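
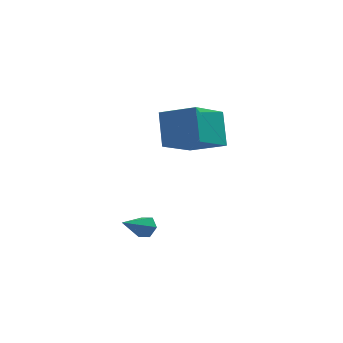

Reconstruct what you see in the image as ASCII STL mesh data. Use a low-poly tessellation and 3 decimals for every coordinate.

solid 
facet normal -0.875 0.366 -0.317
outer loop
vertex -1.311 -0.273 3.743
vertex -0.342 1.34 2.931
vertex -1.135 -1.108 2.295
endloop
endfacet
facet normal -0.473 -0.787 0.396
outer loop
vertex 0.282 -1.7 2.809
vertex -1.311 -0.273 3.743
vertex -1.135 -1.108 2.295
endloop
endfacet
facet normal -0.875 0.366 -0.317
outer loop
vertex -1.135 -1.108 2.295
vertex -0.342 1.34 2.931
vertex -0.166 0.506 1.483
endloop
endfacet
facet normal 0.105 -0.497 -0.862
outer loop
vertex -0.166 0.506 1.483
vertex 0.282 -1.7 2.809
vertex -1.135 -1.108 2.295
endloop
endfacet
facet normal -0.105 0.497 0.862
outer loop
vertex -1.311 -0.273 3.743
vertex 1.075 0.748 3.445
vertex -0.342 1.34 2.931
endloop
endfacet
facet normal -0.473 -0.787 0.396
outer loop
vertex 0.106 -0.866 4.257
vertex -1.311 -0.273 3.743
vertex 0.282 -1.7 2.809
endloop
endfacet
facet normal -0.105 0.496 0.862
outer loop
vertex 0.106 -0.866 4.257
vertex 1.075 0.748 3.445
vertex -1.311 -0.273 3.743
endloop
endfacet
facet normal 0.473 0.787 -0.396
outer loop
vertex -0.342 1.34 2.931
vertex 1.075 0.748 3.445
vertex -0.166 0.506 1.483
endloop
endfacet
facet normal 0.105 -0.497 -0.862
outer loop
vertex 1.251 -0.087 1.997
vertex 0.282 -1.7 2.809
vertex -0.166 0.506 1.483
endloop
endfacet
facet normal 0.473 0.787 -0.396
outer loop
vertex -0.166 0.506 1.483
vertex 1.075 0.748 3.445
vertex 1.251 -0.087 1.997
endloop
endfacet
facet normal 0.875 -0.366 0.317
outer loop
vertex 1.251 -0.087 1.997
vertex 0.106 -0.866 4.257
vertex 0.282 -1.7 2.809
endloop
endfacet
facet normal 0.875 -0.366 0.317
outer loop
vertex 1.075 0.748 3.445
vertex 0.106 -0.866 4.257
vertex 1.251 -0.087 1.997
endloop
endfacet
facet normal 0.586 0.663 -0.466
outer loop
vertex -1.461 -1.811 -1.136
vertex -1.715 -1.913 -1.601
vertex -1.896 -1.523 -1.274
endloop
endfacet
facet normal -0.113 0.285 0.952
outer loop
vertex -1.461 -1.811 -1.136
vertex -1.896 -1.523 -1.274
vertex -2.525 -2.827 -0.959
endloop
endfacet
facet normal 0.587 0.663 -0.466
outer loop
vertex -1.896 -1.523 -1.274
vertex -1.715 -1.913 -1.601
vertex -2.151 -1.624 -1.739
endloop
endfacet
facet normal -0.811 0.474 0.342
outer loop
vertex -1.896 -1.523 -1.274
vertex -2.151 -1.624 -1.739
vertex -2.525 -2.827 -0.959
endloop
endfacet
facet normal 0.587 0.663 -0.465
outer loop
vertex -2.151 -1.624 -1.739
vertex -1.715 -1.913 -1.601
vertex -1.97 -2.014 -2.067
endloop
endfacet
facet normal -0.887 -0.023 -0.461
outer loop
vertex -2.151 -1.624 -1.739
vertex -1.97 -2.014 -2.067
vertex -2.525 -2.827 -0.959
endloop
endfacet
facet normal 0.588 0.662 -0.465
outer loop
vertex -1.97 -2.014 -2.067
vertex -1.715 -1.913 -1.601
vertex -1.535 -2.303 -1.929
endloop
endfacet
facet normal -0.264 -0.710 -0.653
outer loop
vertex -1.97 -2.014 -2.067
vertex -1.535 -2.303 -1.929
vertex -2.525 -2.827 -0.959
endloop
endfacet
facet normal 0.586 0.663 -0.467
outer loop
vertex -1.535 -2.303 -1.929
vertex -1.715 -1.913 -1.601
vertex -1.28 -2.201 -1.464
endloop
endfacet
facet normal 0.435 -0.899 -0.041
outer loop
vertex -1.535 -2.303 -1.929
vertex -1.28 -2.201 -1.464
vertex -2.525 -2.827 -0.959
endloop
endfacet
facet normal 0.586 0.663 -0.466
outer loop
vertex -1.28 -2.201 -1.464
vertex -1.715 -1.913 -1.601
vertex -1.461 -1.811 -1.136
endloop
endfacet
facet normal 0.511 -0.402 0.760
outer loop
vertex -1.28 -2.201 -1.464
vertex -1.461 -1.811 -1.136
vertex -2.525 -2.827 -0.959
endloop
endfacet

endsolid


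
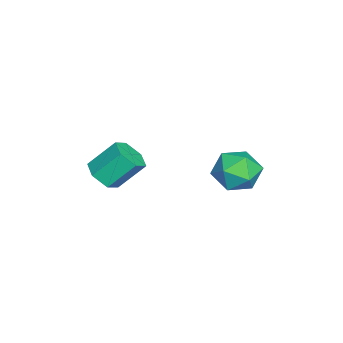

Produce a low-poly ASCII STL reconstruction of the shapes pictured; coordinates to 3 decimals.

solid 
facet normal 0.202 -0.661 -0.723
outer loop
vertex 3.695 -2.728 0.565
vertex 3.098 -2.476 0.168
vertex 3.781 -2.159 0.069
endloop
endfacet
facet normal 0.973 0.050 0.226
outer loop
vertex 3.695 -2.728 0.565
vertex 3.781 -2.159 0.069
vertex 3.399 -1.757 1.628
endloop
endfacet
facet normal 0.973 0.048 0.226
outer loop
vertex 3.399 -1.757 1.628
vertex 3.781 -2.159 0.069
vertex 3.486 -1.188 1.132
endloop
endfacet
facet normal -0.200 0.661 0.723
outer loop
vertex 3.399 -1.757 1.628
vertex 3.486 -1.188 1.132
vertex 2.802 -1.504 1.232
endloop
endfacet
facet normal 0.201 -0.660 -0.724
outer loop
vertex 3.781 -2.159 0.069
vertex 3.098 -2.476 0.168
vertex 3.184 -1.906 -0.328
endloop
endfacet
facet normal 0.586 0.673 -0.452
outer loop
vertex 3.781 -2.159 0.069
vertex 3.184 -1.906 -0.328
vertex 3.486 -1.188 1.132
endloop
endfacet
facet normal 0.586 0.673 -0.452
outer loop
vertex 3.486 -1.188 1.132
vertex 3.184 -1.906 -0.328
vertex 2.889 -0.935 0.735
endloop
endfacet
facet normal -0.200 0.662 0.723
outer loop
vertex 3.486 -1.188 1.132
vertex 2.889 -0.935 0.735
vertex 2.802 -1.504 1.232
endloop
endfacet
facet normal 0.200 -0.660 -0.724
outer loop
vertex 3.184 -1.906 -0.328
vertex 3.098 -2.476 0.168
vertex 2.501 -2.223 -0.228
endloop
endfacet
facet normal -0.389 0.624 -0.678
outer loop
vertex 3.184 -1.906 -0.328
vertex 2.501 -2.223 -0.228
vertex 2.889 -0.935 0.735
endloop
endfacet
facet normal -0.388 0.624 -0.678
outer loop
vertex 2.889 -0.935 0.735
vertex 2.501 -2.223 -0.228
vertex 2.205 -1.252 0.835
endloop
endfacet
facet normal -0.201 0.662 0.722
outer loop
vertex 2.889 -0.935 0.735
vertex 2.205 -1.252 0.835
vertex 2.802 -1.504 1.232
endloop
endfacet
facet normal 0.200 -0.661 -0.723
outer loop
vertex 2.501 -2.223 -0.228
vertex 3.098 -2.476 0.168
vertex 2.414 -2.792 0.268
endloop
endfacet
facet normal -0.973 -0.049 -0.226
outer loop
vertex 2.501 -2.223 -0.228
vertex 2.414 -2.792 0.268
vertex 2.205 -1.252 0.835
endloop
endfacet
facet normal -0.973 -0.049 -0.225
outer loop
vertex 2.205 -1.252 0.835
vertex 2.414 -2.792 0.268
vertex 2.119 -1.821 1.331
endloop
endfacet
facet normal -0.202 0.661 0.723
outer loop
vertex 2.205 -1.252 0.835
vertex 2.119 -1.821 1.331
vertex 2.802 -1.504 1.232
endloop
endfacet
facet normal 0.200 -0.662 -0.723
outer loop
vertex 2.414 -2.792 0.268
vertex 3.098 -2.476 0.168
vertex 3.011 -3.045 0.665
endloop
endfacet
facet normal -0.586 -0.673 0.452
outer loop
vertex 2.414 -2.792 0.268
vertex 3.011 -3.045 0.665
vertex 2.119 -1.821 1.331
endloop
endfacet
facet normal -0.586 -0.673 0.452
outer loop
vertex 2.119 -1.821 1.331
vertex 3.011 -3.045 0.665
vertex 2.716 -2.074 1.728
endloop
endfacet
facet normal -0.201 0.660 0.724
outer loop
vertex 2.119 -1.821 1.331
vertex 2.716 -2.074 1.728
vertex 2.802 -1.504 1.232
endloop
endfacet
facet normal 0.201 -0.662 -0.722
outer loop
vertex 3.011 -3.045 0.665
vertex 3.098 -2.476 0.168
vertex 3.695 -2.728 0.565
endloop
endfacet
facet normal 0.388 -0.624 0.678
outer loop
vertex 3.011 -3.045 0.665
vertex 3.695 -2.728 0.565
vertex 2.716 -2.074 1.728
endloop
endfacet
facet normal 0.389 -0.624 0.678
outer loop
vertex 2.716 -2.074 1.728
vertex 3.695 -2.728 0.565
vertex 3.399 -1.757 1.628
endloop
endfacet
facet normal -0.200 0.660 0.724
outer loop
vertex 2.716 -2.074 1.728
vertex 3.399 -1.757 1.628
vertex 2.802 -1.504 1.232
endloop
endfacet
facet normal 0.349 0.913 -0.211
outer loop
vertex 1.105 2.642 -1.296
vertex 0.727 2.993 -0.404
vertex 1.685 2.617 -0.444
endloop
endfacet
facet normal 0.760 0.408 -0.505
outer loop
vertex 1.105 2.642 -1.296
vertex 1.685 2.617 -0.444
vertex 1.685 1.815 -1.092
endloop
endfacet
facet normal 0.349 0.014 -0.937
outer loop
vertex 1.105 2.642 -1.296
vertex 1.685 1.815 -1.092
vertex 0.727 1.696 -1.451
endloop
endfacet
facet normal -0.314 0.274 -0.909
outer loop
vertex 1.105 2.642 -1.296
vertex 0.727 1.696 -1.451
vertex 0.134 2.425 -1.026
endloop
endfacet
facet normal -0.314 0.831 -0.460
outer loop
vertex 1.105 2.642 -1.296
vertex 0.134 2.425 -1.026
vertex 0.727 2.993 -0.404
endloop
endfacet
facet normal 1.000 -0.013 0.017
outer loop
vertex 1.685 1.815 -1.092
vertex 1.685 2.617 -0.444
vertex 1.666 1.655 -0.074
endloop
endfacet
facet normal 0.336 0.802 0.493
outer loop
vertex 1.685 2.617 -0.444
vertex 0.727 2.993 -0.404
vertex 1.073 2.384 0.351
endloop
endfacet
facet normal -0.737 0.669 0.091
outer loop
vertex 0.727 2.993 -0.404
vertex 0.134 2.425 -1.026
vertex 0.115 2.265 -0.008
endloop
endfacet
facet normal -0.738 -0.230 -0.635
outer loop
vertex 0.134 2.425 -1.026
vertex 0.727 1.696 -1.451
vertex 0.115 1.463 -0.656
endloop
endfacet
facet normal 0.336 -0.652 -0.680
outer loop
vertex 0.727 1.696 -1.451
vertex 1.685 1.815 -1.092
vertex 1.073 1.087 -0.696
endloop
endfacet
facet normal 0.314 -0.274 0.909
outer loop
vertex 0.695 1.438 0.196
vertex 1.666 1.655 -0.074
vertex 1.073 2.384 0.351
endloop
endfacet
facet normal -0.349 -0.014 0.937
outer loop
vertex 0.695 1.438 0.196
vertex 1.073 2.384 0.351
vertex 0.115 2.265 -0.008
endloop
endfacet
facet normal -0.760 -0.408 0.505
outer loop
vertex 0.695 1.438 0.196
vertex 0.115 2.265 -0.008
vertex 0.115 1.463 -0.656
endloop
endfacet
facet normal -0.349 -0.913 0.211
outer loop
vertex 0.695 1.438 0.196
vertex 0.115 1.463 -0.656
vertex 1.073 1.087 -0.696
endloop
endfacet
facet normal 0.314 -0.831 0.460
outer loop
vertex 0.695 1.438 0.196
vertex 1.073 1.087 -0.696
vertex 1.666 1.655 -0.074
endloop
endfacet
facet normal 0.738 0.230 0.635
outer loop
vertex 1.073 2.384 0.351
vertex 1.666 1.655 -0.074
vertex 1.685 2.617 -0.444
endloop
endfacet
facet normal -0.336 0.652 0.680
outer loop
vertex 0.115 2.265 -0.008
vertex 1.073 2.384 0.351
vertex 0.727 2.993 -0.404
endloop
endfacet
facet normal -1.000 0.013 -0.017
outer loop
vertex 0.115 1.463 -0.656
vertex 0.115 2.265 -0.008
vertex 0.134 2.425 -1.026
endloop
endfacet
facet normal -0.336 -0.802 -0.493
outer loop
vertex 1.073 1.087 -0.696
vertex 0.115 1.463 -0.656
vertex 0.727 1.696 -1.451
endloop
endfacet
facet normal 0.737 -0.669 -0.091
outer loop
vertex 1.666 1.655 -0.074
vertex 1.073 1.087 -0.696
vertex 1.685 1.815 -1.092
endloop
endfacet

endsolid


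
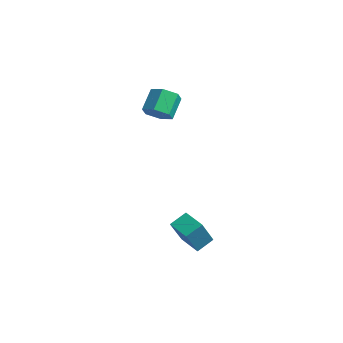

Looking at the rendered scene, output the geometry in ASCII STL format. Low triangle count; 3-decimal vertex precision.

solid 
facet normal 0.387 -0.616 -0.686
outer loop
vertex -3.217 -2.555 3.292
vertex -3.61 -2.092 2.655
vertex -2.799 -1.877 2.919
endloop
endfacet
facet normal 0.790 -0.162 0.591
outer loop
vertex -3.217 -2.555 3.292
vertex -2.799 -1.877 2.919
vertex -3.797 -1.631 4.322
endloop
endfacet
facet normal 0.790 -0.163 0.591
outer loop
vertex -3.797 -1.631 4.322
vertex -2.799 -1.877 2.919
vertex -3.378 -0.953 3.949
endloop
endfacet
facet normal -0.386 0.616 0.686
outer loop
vertex -3.797 -1.631 4.322
vertex -3.378 -0.953 3.949
vertex -4.19 -1.168 3.685
endloop
endfacet
facet normal 0.387 -0.616 -0.686
outer loop
vertex -2.799 -1.877 2.919
vertex -3.61 -2.092 2.655
vertex -3.192 -1.414 2.282
endloop
endfacet
facet normal 0.807 0.586 -0.072
outer loop
vertex -2.799 -1.877 2.919
vertex -3.192 -1.414 2.282
vertex -3.378 -0.953 3.949
endloop
endfacet
facet normal 0.806 0.587 -0.072
outer loop
vertex -3.378 -0.953 3.949
vertex -3.192 -1.414 2.282
vertex -3.772 -0.49 3.312
endloop
endfacet
facet normal -0.386 0.616 0.687
outer loop
vertex -3.378 -0.953 3.949
vertex -3.772 -0.49 3.312
vertex -4.19 -1.168 3.685
endloop
endfacet
facet normal 0.387 -0.616 -0.686
outer loop
vertex -3.192 -1.414 2.282
vertex -3.61 -2.092 2.655
vertex -4.003 -1.629 2.018
endloop
endfacet
facet normal 0.017 0.749 -0.662
outer loop
vertex -3.192 -1.414 2.282
vertex -4.003 -1.629 2.018
vertex -3.772 -0.49 3.312
endloop
endfacet
facet normal 0.017 0.749 -0.662
outer loop
vertex -3.772 -0.49 3.312
vertex -4.003 -1.629 2.018
vertex -4.583 -0.705 3.048
endloop
endfacet
facet normal -0.387 0.616 0.686
outer loop
vertex -3.772 -0.49 3.312
vertex -4.583 -0.705 3.048
vertex -4.19 -1.168 3.685
endloop
endfacet
facet normal 0.386 -0.616 -0.686
outer loop
vertex -4.003 -1.629 2.018
vertex -3.61 -2.092 2.655
vertex -4.422 -2.307 2.391
endloop
endfacet
facet normal -0.790 0.163 -0.591
outer loop
vertex -4.003 -1.629 2.018
vertex -4.422 -2.307 2.391
vertex -4.583 -0.705 3.048
endloop
endfacet
facet normal -0.791 0.163 -0.590
outer loop
vertex -4.583 -0.705 3.048
vertex -4.422 -2.307 2.391
vertex -5.001 -1.383 3.421
endloop
endfacet
facet normal -0.387 0.616 0.686
outer loop
vertex -4.583 -0.705 3.048
vertex -5.001 -1.383 3.421
vertex -4.19 -1.168 3.685
endloop
endfacet
facet normal 0.386 -0.616 -0.687
outer loop
vertex -4.422 -2.307 2.391
vertex -3.61 -2.092 2.655
vertex -4.028 -2.77 3.028
endloop
endfacet
facet normal -0.807 -0.586 0.073
outer loop
vertex -4.422 -2.307 2.391
vertex -4.028 -2.77 3.028
vertex -5.001 -1.383 3.421
endloop
endfacet
facet normal -0.807 -0.586 0.072
outer loop
vertex -5.001 -1.383 3.421
vertex -4.028 -2.77 3.028
vertex -4.608 -1.846 4.058
endloop
endfacet
facet normal -0.387 0.616 0.686
outer loop
vertex -5.001 -1.383 3.421
vertex -4.608 -1.846 4.058
vertex -4.19 -1.168 3.685
endloop
endfacet
facet normal 0.387 -0.616 -0.686
outer loop
vertex -4.028 -2.77 3.028
vertex -3.61 -2.092 2.655
vertex -3.217 -2.555 3.292
endloop
endfacet
facet normal -0.017 -0.749 0.662
outer loop
vertex -4.028 -2.77 3.028
vertex -3.217 -2.555 3.292
vertex -4.608 -1.846 4.058
endloop
endfacet
facet normal -0.017 -0.749 0.662
outer loop
vertex -4.608 -1.846 4.058
vertex -3.217 -2.555 3.292
vertex -3.797 -1.631 4.322
endloop
endfacet
facet normal -0.387 0.616 0.686
outer loop
vertex -4.608 -1.846 4.058
vertex -3.797 -1.631 4.322
vertex -4.19 -1.168 3.685
endloop
endfacet
facet normal -0.963 -0.114 0.243
outer loop
vertex 1.661 -4.708 -2.288
vertex 1.693 -3.776 -1.724
vertex 1.104 -3.651 -4.003
endloop
endfacet
facet normal -0.029 -0.855 -0.518
outer loop
vertex 2.347 -3.504 -4.316
vertex 1.661 -4.708 -2.288
vertex 1.104 -3.651 -4.003
endloop
endfacet
facet normal -0.963 -0.114 0.243
outer loop
vertex 1.104 -3.651 -4.003
vertex 1.693 -3.776 -1.724
vertex 1.136 -2.719 -3.439
endloop
endfacet
facet normal -0.266 0.506 -0.821
outer loop
vertex 1.136 -2.719 -3.439
vertex 2.347 -3.504 -4.316
vertex 1.104 -3.651 -4.003
endloop
endfacet
facet normal 0.266 -0.506 0.821
outer loop
vertex 1.661 -4.708 -2.288
vertex 2.936 -3.629 -2.037
vertex 1.693 -3.776 -1.724
endloop
endfacet
facet normal -0.029 -0.855 -0.518
outer loop
vertex 2.904 -4.561 -2.601
vertex 1.661 -4.708 -2.288
vertex 2.347 -3.504 -4.316
endloop
endfacet
facet normal 0.266 -0.506 0.821
outer loop
vertex 2.904 -4.561 -2.601
vertex 2.936 -3.629 -2.037
vertex 1.661 -4.708 -2.288
endloop
endfacet
facet normal 0.029 0.855 0.518
outer loop
vertex 1.693 -3.776 -1.724
vertex 2.936 -3.629 -2.037
vertex 1.136 -2.719 -3.439
endloop
endfacet
facet normal -0.266 0.506 -0.821
outer loop
vertex 2.379 -2.572 -3.752
vertex 2.347 -3.504 -4.316
vertex 1.136 -2.719 -3.439
endloop
endfacet
facet normal 0.029 0.855 0.518
outer loop
vertex 1.136 -2.719 -3.439
vertex 2.936 -3.629 -2.037
vertex 2.379 -2.572 -3.752
endloop
endfacet
facet normal 0.963 0.114 -0.243
outer loop
vertex 2.379 -2.572 -3.752
vertex 2.904 -4.561 -2.601
vertex 2.347 -3.504 -4.316
endloop
endfacet
facet normal 0.963 0.114 -0.243
outer loop
vertex 2.936 -3.629 -2.037
vertex 2.904 -4.561 -2.601
vertex 2.379 -2.572 -3.752
endloop
endfacet

endsolid


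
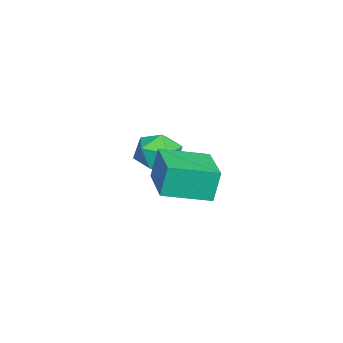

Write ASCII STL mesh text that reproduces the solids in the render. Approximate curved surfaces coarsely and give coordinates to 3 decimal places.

solid 
facet normal -0.918 -0.393 -0.049
outer loop
vertex -0.693 -1.804 -0.707
vertex -1.259 -0.441 -1.026
vertex -0.558 -1.99 -1.742
endloop
endfacet
facet normal 0.374 -0.903 0.211
outer loop
vertex 1.059 -1.299 -1.654
vertex -0.693 -1.804 -0.707
vertex -0.558 -1.99 -1.742
endloop
endfacet
facet normal -0.918 -0.392 -0.050
outer loop
vertex -0.558 -1.99 -1.742
vertex -1.259 -0.441 -1.026
vertex -1.123 -0.627 -2.061
endloop
endfacet
facet normal 0.128 -0.175 -0.976
outer loop
vertex -1.123 -0.627 -2.061
vertex 1.059 -1.299 -1.654
vertex -0.558 -1.99 -1.742
endloop
endfacet
facet normal -0.128 0.175 0.976
outer loop
vertex -0.693 -1.804 -0.707
vertex 0.358 0.25 -0.938
vertex -1.259 -0.441 -1.026
endloop
endfacet
facet normal 0.375 -0.903 0.211
outer loop
vertex 0.923 -1.113 -0.619
vertex -0.693 -1.804 -0.707
vertex 1.059 -1.299 -1.654
endloop
endfacet
facet normal -0.128 0.175 0.976
outer loop
vertex 0.923 -1.113 -0.619
vertex 0.358 0.25 -0.938
vertex -0.693 -1.804 -0.707
endloop
endfacet
facet normal -0.374 0.903 -0.211
outer loop
vertex -1.259 -0.441 -1.026
vertex 0.358 0.25 -0.938
vertex -1.123 -0.627 -2.061
endloop
endfacet
facet normal 0.128 -0.175 -0.976
outer loop
vertex 0.493 0.064 -1.973
vertex 1.059 -1.299 -1.654
vertex -1.123 -0.627 -2.061
endloop
endfacet
facet normal -0.375 0.903 -0.211
outer loop
vertex -1.123 -0.627 -2.061
vertex 0.358 0.25 -0.938
vertex 0.493 0.064 -1.973
endloop
endfacet
facet normal 0.918 0.393 0.050
outer loop
vertex 0.493 0.064 -1.973
vertex 0.923 -1.113 -0.619
vertex 1.059 -1.299 -1.654
endloop
endfacet
facet normal 0.919 0.392 0.049
outer loop
vertex 0.358 0.25 -0.938
vertex 0.923 -1.113 -0.619
vertex 0.493 0.064 -1.973
endloop
endfacet
facet normal 0.225 0.699 0.679
outer loop
vertex -3.252 -1.723 -1.763
vertex -3.028 -2.301 -1.242
vertex -2.485 -1.982 -1.751
endloop
endfacet
facet normal 0.320 0.947 0.015
outer loop
vertex -3.252 -1.723 -1.763
vertex -2.485 -1.982 -1.751
vertex -2.855 -1.846 -2.458
endloop
endfacet
facet normal -0.302 0.894 -0.331
outer loop
vertex -3.252 -1.723 -1.763
vertex -2.855 -1.846 -2.458
vertex -3.627 -2.08 -2.386
endloop
endfacet
facet normal -0.781 0.614 0.118
outer loop
vertex -3.252 -1.723 -1.763
vertex -3.627 -2.08 -2.386
vertex -3.734 -2.361 -1.634
endloop
endfacet
facet normal -0.454 0.493 0.742
outer loop
vertex -3.252 -1.723 -1.763
vertex -3.734 -2.361 -1.634
vertex -3.028 -2.301 -1.242
endloop
endfacet
facet normal 0.792 0.524 -0.313
outer loop
vertex -2.855 -1.846 -2.458
vertex -2.485 -1.982 -1.751
vertex -2.386 -2.499 -2.366
endloop
endfacet
facet normal 0.639 0.124 0.759
outer loop
vertex -2.485 -1.982 -1.751
vertex -3.028 -2.301 -1.242
vertex -2.493 -2.78 -1.614
endloop
endfacet
facet normal -0.461 -0.210 0.862
outer loop
vertex -3.028 -2.301 -1.242
vertex -3.734 -2.361 -1.634
vertex -3.265 -3.014 -1.542
endloop
endfacet
facet normal -0.989 -0.015 -0.146
outer loop
vertex -3.734 -2.361 -1.634
vertex -3.627 -2.08 -2.386
vertex -3.635 -2.878 -2.249
endloop
endfacet
facet normal -0.214 0.438 -0.873
outer loop
vertex -3.627 -2.08 -2.386
vertex -2.855 -1.846 -2.458
vertex -3.092 -2.559 -2.758
endloop
endfacet
facet normal 0.781 -0.614 -0.118
outer loop
vertex -2.868 -3.137 -2.237
vertex -2.386 -2.499 -2.366
vertex -2.493 -2.78 -1.614
endloop
endfacet
facet normal 0.302 -0.894 0.331
outer loop
vertex -2.868 -3.137 -2.237
vertex -2.493 -2.78 -1.614
vertex -3.265 -3.014 -1.542
endloop
endfacet
facet normal -0.320 -0.947 -0.015
outer loop
vertex -2.868 -3.137 -2.237
vertex -3.265 -3.014 -1.542
vertex -3.635 -2.878 -2.249
endloop
endfacet
facet normal -0.225 -0.699 -0.679
outer loop
vertex -2.868 -3.137 -2.237
vertex -3.635 -2.878 -2.249
vertex -3.092 -2.559 -2.758
endloop
endfacet
facet normal 0.454 -0.493 -0.742
outer loop
vertex -2.868 -3.137 -2.237
vertex -3.092 -2.559 -2.758
vertex -2.386 -2.499 -2.366
endloop
endfacet
facet normal 0.989 0.015 0.146
outer loop
vertex -2.493 -2.78 -1.614
vertex -2.386 -2.499 -2.366
vertex -2.485 -1.982 -1.751
endloop
endfacet
facet normal 0.214 -0.438 0.873
outer loop
vertex -3.265 -3.014 -1.542
vertex -2.493 -2.78 -1.614
vertex -3.028 -2.301 -1.242
endloop
endfacet
facet normal -0.792 -0.524 0.313
outer loop
vertex -3.635 -2.878 -2.249
vertex -3.265 -3.014 -1.542
vertex -3.734 -2.361 -1.634
endloop
endfacet
facet normal -0.639 -0.124 -0.759
outer loop
vertex -3.092 -2.559 -2.758
vertex -3.635 -2.878 -2.249
vertex -3.627 -2.08 -2.386
endloop
endfacet
facet normal 0.461 0.210 -0.862
outer loop
vertex -2.386 -2.499 -2.366
vertex -3.092 -2.559 -2.758
vertex -2.855 -1.846 -2.458
endloop
endfacet

endsolid


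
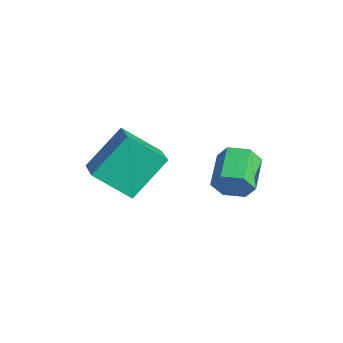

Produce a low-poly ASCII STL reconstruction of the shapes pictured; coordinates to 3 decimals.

solid 
facet normal -0.391 -0.669 0.633
outer loop
vertex -0.171 -0.717 0.338
vertex -1.378 -0.45 -0.125
vertex 0.056 -2.241 -1.133
endloop
endfacet
facet normal 0.914 -0.202 0.351
outer loop
vertex 0.798 -0.97 -2.335
vertex -0.171 -0.717 0.338
vertex 0.056 -2.241 -1.133
endloop
endfacet
facet normal -0.391 -0.669 0.633
outer loop
vertex 0.056 -2.241 -1.133
vertex -1.378 -0.45 -0.125
vertex -1.151 -1.974 -1.596
endloop
endfacet
facet normal 0.107 -0.715 -0.691
outer loop
vertex -1.151 -1.974 -1.596
vertex 0.798 -0.97 -2.335
vertex 0.056 -2.241 -1.133
endloop
endfacet
facet normal -0.107 0.715 0.691
outer loop
vertex -0.171 -0.717 0.338
vertex -0.636 0.821 -1.327
vertex -1.378 -0.45 -0.125
endloop
endfacet
facet normal 0.914 -0.202 0.351
outer loop
vertex 0.571 0.554 -0.864
vertex -0.171 -0.717 0.338
vertex 0.798 -0.97 -2.335
endloop
endfacet
facet normal -0.107 0.715 0.691
outer loop
vertex 0.571 0.554 -0.864
vertex -0.636 0.821 -1.327
vertex -0.171 -0.717 0.338
endloop
endfacet
facet normal -0.914 0.202 -0.351
outer loop
vertex -1.378 -0.45 -0.125
vertex -0.636 0.821 -1.327
vertex -1.151 -1.974 -1.596
endloop
endfacet
facet normal 0.107 -0.715 -0.691
outer loop
vertex -0.409 -0.703 -2.798
vertex 0.798 -0.97 -2.335
vertex -1.151 -1.974 -1.596
endloop
endfacet
facet normal -0.914 0.202 -0.351
outer loop
vertex -1.151 -1.974 -1.596
vertex -0.636 0.821 -1.327
vertex -0.409 -0.703 -2.798
endloop
endfacet
facet normal 0.391 0.669 -0.633
outer loop
vertex -0.409 -0.703 -2.798
vertex 0.571 0.554 -0.864
vertex 0.798 -0.97 -2.335
endloop
endfacet
facet normal 0.391 0.669 -0.633
outer loop
vertex -0.636 0.821 -1.327
vertex 0.571 0.554 -0.864
vertex -0.409 -0.703 -2.798
endloop
endfacet
facet normal 0.778 -0.557 -0.290
outer loop
vertex 2.734 2.505 -0.968
vertex 2.329 2.302 -1.664
vertex 2.816 2.974 -1.649
endloop
endfacet
facet normal 0.620 0.609 0.494
outer loop
vertex 2.734 2.505 -0.968
vertex 2.816 2.974 -1.649
vertex 1.536 3.362 -0.521
endloop
endfacet
facet normal 0.620 0.609 0.494
outer loop
vertex 1.536 3.362 -0.521
vertex 2.816 2.974 -1.649
vertex 1.617 3.831 -1.201
endloop
endfacet
facet normal -0.779 0.556 0.291
outer loop
vertex 1.536 3.362 -0.521
vertex 1.617 3.831 -1.201
vertex 1.131 3.158 -1.216
endloop
endfacet
facet normal 0.778 -0.557 -0.290
outer loop
vertex 2.816 2.974 -1.649
vertex 2.329 2.302 -1.664
vertex 2.411 2.77 -2.344
endloop
endfacet
facet normal 0.394 0.794 -0.463
outer loop
vertex 2.816 2.974 -1.649
vertex 2.411 2.77 -2.344
vertex 1.617 3.831 -1.201
endloop
endfacet
facet normal 0.394 0.794 -0.463
outer loop
vertex 1.617 3.831 -1.201
vertex 2.411 2.77 -2.344
vertex 1.212 3.627 -1.896
endloop
endfacet
facet normal -0.779 0.556 0.291
outer loop
vertex 1.617 3.831 -1.201
vertex 1.212 3.627 -1.896
vertex 1.131 3.158 -1.216
endloop
endfacet
facet normal 0.778 -0.557 -0.290
outer loop
vertex 2.411 2.77 -2.344
vertex 2.329 2.302 -1.664
vertex 1.924 2.098 -2.359
endloop
endfacet
facet normal -0.225 0.185 -0.957
outer loop
vertex 2.411 2.77 -2.344
vertex 1.924 2.098 -2.359
vertex 1.212 3.627 -1.896
endloop
endfacet
facet normal -0.225 0.185 -0.957
outer loop
vertex 1.212 3.627 -1.896
vertex 1.924 2.098 -2.359
vertex 0.726 2.955 -1.912
endloop
endfacet
facet normal -0.779 0.556 0.291
outer loop
vertex 1.212 3.627 -1.896
vertex 0.726 2.955 -1.912
vertex 1.131 3.158 -1.216
endloop
endfacet
facet normal 0.779 -0.556 -0.291
outer loop
vertex 1.924 2.098 -2.359
vertex 2.329 2.302 -1.664
vertex 1.843 1.629 -1.679
endloop
endfacet
facet normal -0.620 -0.609 -0.494
outer loop
vertex 1.924 2.098 -2.359
vertex 1.843 1.629 -1.679
vertex 0.726 2.955 -1.912
endloop
endfacet
facet normal -0.620 -0.609 -0.494
outer loop
vertex 0.726 2.955 -1.912
vertex 1.843 1.629 -1.679
vertex 0.644 2.486 -1.231
endloop
endfacet
facet normal -0.778 0.557 0.290
outer loop
vertex 0.726 2.955 -1.912
vertex 0.644 2.486 -1.231
vertex 1.131 3.158 -1.216
endloop
endfacet
facet normal 0.779 -0.556 -0.291
outer loop
vertex 1.843 1.629 -1.679
vertex 2.329 2.302 -1.664
vertex 2.248 1.833 -0.984
endloop
endfacet
facet normal -0.394 -0.794 0.463
outer loop
vertex 1.843 1.629 -1.679
vertex 2.248 1.833 -0.984
vertex 0.644 2.486 -1.231
endloop
endfacet
facet normal -0.394 -0.794 0.463
outer loop
vertex 0.644 2.486 -1.231
vertex 2.248 1.833 -0.984
vertex 1.049 2.69 -0.536
endloop
endfacet
facet normal -0.778 0.557 0.290
outer loop
vertex 0.644 2.486 -1.231
vertex 1.049 2.69 -0.536
vertex 1.131 3.158 -1.216
endloop
endfacet
facet normal 0.779 -0.556 -0.291
outer loop
vertex 2.248 1.833 -0.984
vertex 2.329 2.302 -1.664
vertex 2.734 2.505 -0.968
endloop
endfacet
facet normal 0.225 -0.185 0.957
outer loop
vertex 2.248 1.833 -0.984
vertex 2.734 2.505 -0.968
vertex 1.049 2.69 -0.536
endloop
endfacet
facet normal 0.225 -0.184 0.957
outer loop
vertex 1.049 2.69 -0.536
vertex 2.734 2.505 -0.968
vertex 1.536 3.362 -0.521
endloop
endfacet
facet normal -0.778 0.557 0.290
outer loop
vertex 1.049 2.69 -0.536
vertex 1.536 3.362 -0.521
vertex 1.131 3.158 -1.216
endloop
endfacet

endsolid


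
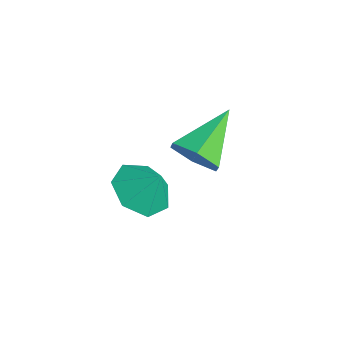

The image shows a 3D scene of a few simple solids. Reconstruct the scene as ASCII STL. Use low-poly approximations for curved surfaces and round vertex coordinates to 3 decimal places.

solid 
facet normal -0.436 -0.365 -0.823
outer loop
vertex -2.731 -2.989 -2.053
vertex -3.628 -2.739 -1.688
vertex -3.011 -2.194 -2.257
endloop
endfacet
facet normal 0.925 0.358 0.125
outer loop
vertex -2.731 -2.989 -2.053
vertex -3.011 -2.194 -2.257
vertex -3.152 -2.341 -0.792
endloop
endfacet
facet normal -0.436 -0.365 -0.823
outer loop
vertex -3.011 -2.194 -2.257
vertex -3.628 -2.739 -1.688
vertex -3.756 -1.809 -2.033
endloop
endfacet
facet normal 0.486 0.864 0.133
outer loop
vertex -3.011 -2.194 -2.257
vertex -3.756 -1.809 -2.033
vertex -3.152 -2.341 -0.792
endloop
endfacet
facet normal -0.436 -0.365 -0.822
outer loop
vertex -3.756 -1.809 -2.033
vertex -3.628 -2.739 -1.688
vertex -4.404 -2.125 -1.549
endloop
endfacet
facet normal -0.110 0.893 0.436
outer loop
vertex -3.756 -1.809 -2.033
vertex -4.404 -2.125 -1.549
vertex -3.152 -2.341 -0.792
endloop
endfacet
facet normal -0.436 -0.365 -0.823
outer loop
vertex -4.404 -2.125 -1.549
vertex -3.628 -2.739 -1.688
vertex -4.467 -2.903 -1.171
endloop
endfacet
facet normal -0.414 0.425 0.805
outer loop
vertex -4.404 -2.125 -1.549
vertex -4.467 -2.903 -1.171
vertex -3.152 -2.341 -0.792
endloop
endfacet
facet normal -0.436 -0.365 -0.823
outer loop
vertex -4.467 -2.903 -1.171
vertex -3.628 -2.739 -1.688
vertex -3.898 -3.558 -1.182
endloop
endfacet
facet normal -0.197 -0.187 0.962
outer loop
vertex -4.467 -2.903 -1.171
vertex -3.898 -3.558 -1.182
vertex -3.152 -2.341 -0.792
endloop
endfacet
facet normal -0.435 -0.365 -0.823
outer loop
vertex -3.898 -3.558 -1.182
vertex -3.628 -2.739 -1.688
vertex -3.125 -3.596 -1.574
endloop
endfacet
facet normal 0.377 -0.484 0.790
outer loop
vertex -3.898 -3.558 -1.182
vertex -3.125 -3.596 -1.574
vertex -3.152 -2.341 -0.792
endloop
endfacet
facet normal -0.436 -0.366 -0.822
outer loop
vertex -3.125 -3.596 -1.574
vertex -3.628 -2.739 -1.688
vertex -2.731 -2.989 -2.053
endloop
endfacet
facet normal 0.877 -0.241 0.416
outer loop
vertex -3.125 -3.596 -1.574
vertex -2.731 -2.989 -2.053
vertex -3.152 -2.341 -0.792
endloop
endfacet
facet normal 0.380 -0.793 -0.476
outer loop
vertex -0.965 -2.402 2.208
vertex -1.43 -2.22 1.533
vertex -0.659 -1.897 1.61
endloop
endfacet
facet normal 0.651 0.382 0.656
outer loop
vertex -0.965 -2.402 2.208
vertex -0.659 -1.897 1.61
vertex -2.13 -0.76 2.407
endloop
endfacet
facet normal 0.380 -0.794 -0.475
outer loop
vertex -0.659 -1.897 1.61
vertex -1.43 -2.22 1.533
vertex -1.124 -1.716 0.935
endloop
endfacet
facet normal 0.549 0.821 -0.158
outer loop
vertex -0.659 -1.897 1.61
vertex -1.124 -1.716 0.935
vertex -2.13 -0.76 2.407
endloop
endfacet
facet normal 0.380 -0.794 -0.475
outer loop
vertex -1.124 -1.716 0.935
vertex -1.43 -2.22 1.533
vertex -1.896 -2.039 0.857
endloop
endfacet
facet normal -0.241 0.730 -0.639
outer loop
vertex -1.124 -1.716 0.935
vertex -1.896 -2.039 0.857
vertex -2.13 -0.76 2.407
endloop
endfacet
facet normal 0.380 -0.794 -0.475
outer loop
vertex -1.896 -2.039 0.857
vertex -1.43 -2.22 1.533
vertex -2.202 -2.543 1.455
endloop
endfacet
facet normal -0.930 0.201 -0.306
outer loop
vertex -1.896 -2.039 0.857
vertex -2.202 -2.543 1.455
vertex -2.13 -0.76 2.407
endloop
endfacet
facet normal 0.380 -0.794 -0.475
outer loop
vertex -2.202 -2.543 1.455
vertex -1.43 -2.22 1.533
vertex -1.737 -2.725 2.131
endloop
endfacet
facet normal -0.829 -0.237 0.506
outer loop
vertex -2.202 -2.543 1.455
vertex -1.737 -2.725 2.131
vertex -2.13 -0.76 2.407
endloop
endfacet
facet normal 0.379 -0.794 -0.475
outer loop
vertex -1.737 -2.725 2.131
vertex -1.43 -2.22 1.533
vertex -0.965 -2.402 2.208
endloop
endfacet
facet normal -0.037 -0.146 0.989
outer loop
vertex -1.737 -2.725 2.131
vertex -0.965 -2.402 2.208
vertex -2.13 -0.76 2.407
endloop
endfacet

endsolid


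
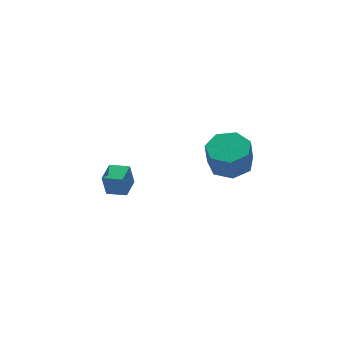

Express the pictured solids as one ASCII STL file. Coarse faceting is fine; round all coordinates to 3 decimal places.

solid 
facet normal 0.194 0.144 -0.970
outer loop
vertex 2.541 -3.097 2.354
vertex 1.499 -2.827 2.186
vertex 2.334 -2.179 2.449
endloop
endfacet
facet normal 0.956 0.193 0.219
outer loop
vertex 2.541 -3.097 2.354
vertex 2.334 -2.179 2.449
vertex 2.264 -3.302 3.742
endloop
endfacet
facet normal 0.956 0.193 0.219
outer loop
vertex 2.264 -3.302 3.742
vertex 2.334 -2.179 2.449
vertex 2.057 -2.384 3.837
endloop
endfacet
facet normal -0.193 -0.144 0.970
outer loop
vertex 2.264 -3.302 3.742
vertex 2.057 -2.384 3.837
vertex 1.221 -3.033 3.574
endloop
endfacet
facet normal 0.194 0.144 -0.970
outer loop
vertex 2.334 -2.179 2.449
vertex 1.499 -2.827 2.186
vertex 1.498 -1.749 2.346
endloop
endfacet
facet normal 0.426 0.879 0.215
outer loop
vertex 2.334 -2.179 2.449
vertex 1.498 -1.749 2.346
vertex 2.057 -2.384 3.837
endloop
endfacet
facet normal 0.425 0.879 0.215
outer loop
vertex 2.057 -2.384 3.837
vertex 1.498 -1.749 2.346
vertex 1.221 -1.955 3.734
endloop
endfacet
facet normal -0.193 -0.144 0.970
outer loop
vertex 2.057 -2.384 3.837
vertex 1.221 -1.955 3.734
vertex 1.221 -3.033 3.574
endloop
endfacet
facet normal 0.194 0.144 -0.970
outer loop
vertex 1.498 -1.749 2.346
vertex 1.499 -2.827 2.186
vertex 0.662 -2.131 2.122
endloop
endfacet
facet normal -0.426 0.903 0.049
outer loop
vertex 1.498 -1.749 2.346
vertex 0.662 -2.131 2.122
vertex 1.221 -1.955 3.734
endloop
endfacet
facet normal -0.426 0.903 0.049
outer loop
vertex 1.221 -1.955 3.734
vertex 0.662 -2.131 2.122
vertex 0.385 -2.337 3.51
endloop
endfacet
facet normal -0.194 -0.144 0.970
outer loop
vertex 1.221 -1.955 3.734
vertex 0.385 -2.337 3.51
vertex 1.221 -3.033 3.574
endloop
endfacet
facet normal 0.194 0.143 -0.971
outer loop
vertex 0.662 -2.131 2.122
vertex 1.499 -2.827 2.186
vertex 0.456 -3.037 1.947
endloop
endfacet
facet normal -0.957 0.247 -0.154
outer loop
vertex 0.662 -2.131 2.122
vertex 0.456 -3.037 1.947
vertex 0.385 -2.337 3.51
endloop
endfacet
facet normal -0.957 0.247 -0.154
outer loop
vertex 0.385 -2.337 3.51
vertex 0.456 -3.037 1.947
vertex 0.179 -3.243 3.334
endloop
endfacet
facet normal -0.194 -0.144 0.970
outer loop
vertex 0.385 -2.337 3.51
vertex 0.179 -3.243 3.334
vertex 1.221 -3.033 3.574
endloop
endfacet
facet normal 0.193 0.144 -0.970
outer loop
vertex 0.456 -3.037 1.947
vertex 1.499 -2.827 2.186
vertex 1.035 -3.785 1.951
endloop
endfacet
facet normal -0.767 -0.595 -0.241
outer loop
vertex 0.456 -3.037 1.947
vertex 1.035 -3.785 1.951
vertex 0.179 -3.243 3.334
endloop
endfacet
facet normal -0.767 -0.595 -0.241
outer loop
vertex 0.179 -3.243 3.334
vertex 1.035 -3.785 1.951
vertex 0.758 -3.991 3.339
endloop
endfacet
facet normal -0.194 -0.144 0.970
outer loop
vertex 0.179 -3.243 3.334
vertex 0.758 -3.991 3.339
vertex 1.221 -3.033 3.574
endloop
endfacet
facet normal 0.194 0.144 -0.970
outer loop
vertex 1.035 -3.785 1.951
vertex 1.499 -2.827 2.186
vertex 1.963 -3.812 2.133
endloop
endfacet
facet normal 0.000 -0.989 -0.147
outer loop
vertex 1.035 -3.785 1.951
vertex 1.963 -3.812 2.133
vertex 0.758 -3.991 3.339
endloop
endfacet
facet normal 0.000 -0.989 -0.147
outer loop
vertex 0.758 -3.991 3.339
vertex 1.963 -3.812 2.133
vertex 1.686 -4.018 3.521
endloop
endfacet
facet normal -0.194 -0.144 0.970
outer loop
vertex 0.758 -3.991 3.339
vertex 1.686 -4.018 3.521
vertex 1.221 -3.033 3.574
endloop
endfacet
facet normal 0.194 0.143 -0.971
outer loop
vertex 1.963 -3.812 2.133
vertex 1.499 -2.827 2.186
vertex 2.541 -3.097 2.354
endloop
endfacet
facet normal 0.767 -0.638 0.058
outer loop
vertex 1.963 -3.812 2.133
vertex 2.541 -3.097 2.354
vertex 1.686 -4.018 3.521
endloop
endfacet
facet normal 0.768 -0.638 0.059
outer loop
vertex 1.686 -4.018 3.521
vertex 2.541 -3.097 2.354
vertex 2.264 -3.302 3.742
endloop
endfacet
facet normal -0.193 -0.143 0.971
outer loop
vertex 1.686 -4.018 3.521
vertex 2.264 -3.302 3.742
vertex 1.221 -3.033 3.574
endloop
endfacet
facet normal -0.664 0.732 -0.150
outer loop
vertex -2.142 3.158 -1.772
vertex -1.295 3.945 -1.679
vertex -1.942 3.087 -3.003
endloop
endfacet
facet normal -0.731 -0.678 -0.080
outer loop
vertex -1.225 2.295 -2.841
vertex -2.142 3.158 -1.772
vertex -1.942 3.087 -3.003
endloop
endfacet
facet normal -0.663 0.733 -0.151
outer loop
vertex -1.942 3.087 -3.003
vertex -1.295 3.945 -1.679
vertex -1.094 3.873 -2.911
endloop
endfacet
facet normal 0.160 -0.057 -0.986
outer loop
vertex -1.094 3.873 -2.911
vertex -1.225 2.295 -2.841
vertex -1.942 3.087 -3.003
endloop
endfacet
facet normal -0.160 0.056 0.985
outer loop
vertex -2.142 3.158 -1.772
vertex -0.578 3.153 -1.517
vertex -1.295 3.945 -1.679
endloop
endfacet
facet normal -0.731 -0.678 -0.080
outer loop
vertex -1.426 2.367 -1.609
vertex -2.142 3.158 -1.772
vertex -1.225 2.295 -2.841
endloop
endfacet
facet normal -0.160 0.058 0.985
outer loop
vertex -1.426 2.367 -1.609
vertex -0.578 3.153 -1.517
vertex -2.142 3.158 -1.772
endloop
endfacet
facet normal 0.731 0.678 0.080
outer loop
vertex -1.295 3.945 -1.679
vertex -0.578 3.153 -1.517
vertex -1.094 3.873 -2.911
endloop
endfacet
facet normal 0.161 -0.057 -0.985
outer loop
vertex -0.378 3.082 -2.748
vertex -1.225 2.295 -2.841
vertex -1.094 3.873 -2.911
endloop
endfacet
facet normal 0.731 0.678 0.080
outer loop
vertex -1.094 3.873 -2.911
vertex -0.578 3.153 -1.517
vertex -0.378 3.082 -2.748
endloop
endfacet
facet normal 0.664 -0.732 0.151
outer loop
vertex -0.378 3.082 -2.748
vertex -1.426 2.367 -1.609
vertex -1.225 2.295 -2.841
endloop
endfacet
facet normal 0.663 -0.733 0.150
outer loop
vertex -0.578 3.153 -1.517
vertex -1.426 2.367 -1.609
vertex -0.378 3.082 -2.748
endloop
endfacet

endsolid


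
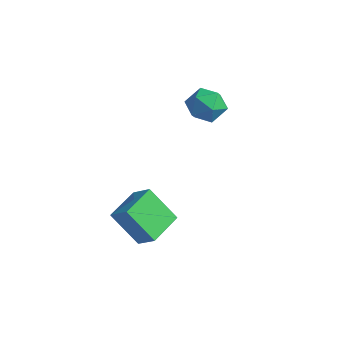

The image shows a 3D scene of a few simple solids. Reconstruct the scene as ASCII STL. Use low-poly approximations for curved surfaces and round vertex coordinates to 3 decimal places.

solid 
facet normal -0.798 -0.098 -0.595
outer loop
vertex -3.409 -3.73 -3.468
vertex -3.901 -1.92 -3.106
vertex -2.248 -3.081 -5.132
endloop
endfacet
facet normal 0.258 -0.947 -0.190
outer loop
vertex -1.259 -2.96 -4.394
vertex -3.409 -3.73 -3.468
vertex -2.248 -3.081 -5.132
endloop
endfacet
facet normal -0.798 -0.098 -0.595
outer loop
vertex -2.248 -3.081 -5.132
vertex -3.901 -1.92 -3.106
vertex -2.74 -1.272 -4.77
endloop
endfacet
facet normal 0.545 0.305 -0.781
outer loop
vertex -2.74 -1.272 -4.77
vertex -1.259 -2.96 -4.394
vertex -2.248 -3.081 -5.132
endloop
endfacet
facet normal -0.545 -0.304 0.781
outer loop
vertex -3.409 -3.73 -3.468
vertex -2.912 -1.799 -2.368
vertex -3.901 -1.92 -3.106
endloop
endfacet
facet normal 0.258 -0.947 -0.189
outer loop
vertex -2.42 -3.608 -2.73
vertex -3.409 -3.73 -3.468
vertex -1.259 -2.96 -4.394
endloop
endfacet
facet normal -0.545 -0.305 0.781
outer loop
vertex -2.42 -3.608 -2.73
vertex -2.912 -1.799 -2.368
vertex -3.409 -3.73 -3.468
endloop
endfacet
facet normal -0.257 0.948 0.189
outer loop
vertex -3.901 -1.92 -3.106
vertex -2.912 -1.799 -2.368
vertex -2.74 -1.272 -4.77
endloop
endfacet
facet normal 0.545 0.304 -0.781
outer loop
vertex -1.751 -1.15 -4.032
vertex -1.259 -2.96 -4.394
vertex -2.74 -1.272 -4.77
endloop
endfacet
facet normal -0.258 0.947 0.189
outer loop
vertex -2.74 -1.272 -4.77
vertex -2.912 -1.799 -2.368
vertex -1.751 -1.15 -4.032
endloop
endfacet
facet normal 0.798 0.098 0.595
outer loop
vertex -1.751 -1.15 -4.032
vertex -2.42 -3.608 -2.73
vertex -1.259 -2.96 -4.394
endloop
endfacet
facet normal 0.798 0.098 0.595
outer loop
vertex -2.912 -1.799 -2.368
vertex -2.42 -3.608 -2.73
vertex -1.751 -1.15 -4.032
endloop
endfacet
facet normal -0.682 0.686 0.256
outer loop
vertex -3.167 2.796 1.817
vertex -3.929 2.221 1.328
vertex -3.711 2.051 2.365
endloop
endfacet
facet normal -0.157 0.657 0.737
outer loop
vertex -3.167 2.796 1.817
vertex -3.711 2.051 2.365
vertex -2.652 2.15 2.502
endloop
endfacet
facet normal 0.459 0.792 0.402
outer loop
vertex -3.167 2.796 1.817
vertex -2.652 2.15 2.502
vertex -2.215 2.38 1.55
endloop
endfacet
facet normal 0.315 0.905 -0.288
outer loop
vertex -3.167 2.796 1.817
vertex -2.215 2.38 1.55
vertex -3.004 2.424 0.825
endloop
endfacet
facet normal -0.390 0.839 -0.379
outer loop
vertex -3.167 2.796 1.817
vertex -3.004 2.424 0.825
vertex -3.929 2.221 1.328
endloop
endfacet
facet normal -0.127 -0.010 0.992
outer loop
vertex -2.652 2.15 2.502
vertex -3.711 2.051 2.365
vertex -3.096 1.176 2.435
endloop
endfacet
facet normal -0.977 0.038 0.212
outer loop
vertex -3.711 2.051 2.365
vertex -3.929 2.221 1.328
vertex -3.885 1.22 1.71
endloop
endfacet
facet normal -0.505 0.286 -0.814
outer loop
vertex -3.929 2.221 1.328
vertex -3.004 2.424 0.825
vertex -3.448 1.45 0.758
endloop
endfacet
facet normal 0.634 0.392 -0.666
outer loop
vertex -3.004 2.424 0.825
vertex -2.215 2.38 1.55
vertex -2.389 1.549 0.895
endloop
endfacet
facet normal 0.868 0.210 0.449
outer loop
vertex -2.215 2.38 1.55
vertex -2.652 2.15 2.502
vertex -2.171 1.379 1.932
endloop
endfacet
facet normal -0.315 -0.905 0.288
outer loop
vertex -2.933 0.804 1.443
vertex -3.096 1.176 2.435
vertex -3.885 1.22 1.71
endloop
endfacet
facet normal -0.459 -0.792 -0.402
outer loop
vertex -2.933 0.804 1.443
vertex -3.885 1.22 1.71
vertex -3.448 1.45 0.758
endloop
endfacet
facet normal 0.157 -0.657 -0.737
outer loop
vertex -2.933 0.804 1.443
vertex -3.448 1.45 0.758
vertex -2.389 1.549 0.895
endloop
endfacet
facet normal 0.682 -0.686 -0.256
outer loop
vertex -2.933 0.804 1.443
vertex -2.389 1.549 0.895
vertex -2.171 1.379 1.932
endloop
endfacet
facet normal 0.390 -0.839 0.379
outer loop
vertex -2.933 0.804 1.443
vertex -2.171 1.379 1.932
vertex -3.096 1.176 2.435
endloop
endfacet
facet normal -0.634 -0.392 0.666
outer loop
vertex -3.885 1.22 1.71
vertex -3.096 1.176 2.435
vertex -3.711 2.051 2.365
endloop
endfacet
facet normal -0.868 -0.210 -0.449
outer loop
vertex -3.448 1.45 0.758
vertex -3.885 1.22 1.71
vertex -3.929 2.221 1.328
endloop
endfacet
facet normal 0.127 0.010 -0.992
outer loop
vertex -2.389 1.549 0.895
vertex -3.448 1.45 0.758
vertex -3.004 2.424 0.825
endloop
endfacet
facet normal 0.977 -0.038 -0.212
outer loop
vertex -2.171 1.379 1.932
vertex -2.389 1.549 0.895
vertex -2.215 2.38 1.55
endloop
endfacet
facet normal 0.505 -0.286 0.814
outer loop
vertex -3.096 1.176 2.435
vertex -2.171 1.379 1.932
vertex -2.652 2.15 2.502
endloop
endfacet

endsolid


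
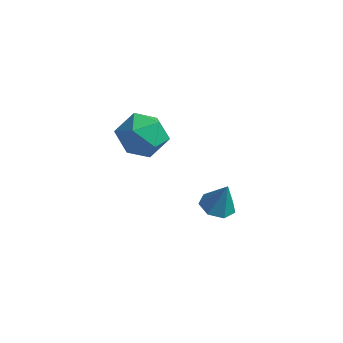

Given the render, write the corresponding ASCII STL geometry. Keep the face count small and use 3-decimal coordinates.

solid 
facet normal -0.292 -0.081 -0.953
outer loop
vertex -1.309 0.68 -2.767
vertex -1.946 1.19 -2.615
vertex -1.178 1.381 -2.867
endloop
endfacet
facet normal 0.970 -0.154 0.189
outer loop
vertex -1.309 0.68 -2.767
vertex -1.178 1.381 -2.867
vertex -1.514 1.31 -1.205
endloop
endfacet
facet normal -0.293 -0.081 -0.953
outer loop
vertex -1.178 1.381 -2.867
vertex -1.946 1.19 -2.615
vertex -1.625 1.939 -2.777
endloop
endfacet
facet normal 0.781 0.596 0.183
outer loop
vertex -1.178 1.381 -2.867
vertex -1.625 1.939 -2.777
vertex -1.514 1.31 -1.205
endloop
endfacet
facet normal -0.292 -0.081 -0.953
outer loop
vertex -1.625 1.939 -2.777
vertex -1.946 1.19 -2.615
vertex -2.314 1.933 -2.565
endloop
endfacet
facet normal 0.104 0.926 0.363
outer loop
vertex -1.625 1.939 -2.777
vertex -2.314 1.933 -2.565
vertex -1.514 1.31 -1.205
endloop
endfacet
facet normal -0.291 -0.080 -0.953
outer loop
vertex -2.314 1.933 -2.565
vertex -1.946 1.19 -2.615
vertex -2.725 1.368 -2.392
endloop
endfacet
facet normal -0.554 0.584 0.593
outer loop
vertex -2.314 1.933 -2.565
vertex -2.725 1.368 -2.392
vertex -1.514 1.31 -1.205
endloop
endfacet
facet normal -0.291 -0.081 -0.953
outer loop
vertex -2.725 1.368 -2.392
vertex -1.946 1.19 -2.615
vertex -2.55 0.669 -2.386
endloop
endfacet
facet normal -0.694 -0.168 0.700
outer loop
vertex -2.725 1.368 -2.392
vertex -2.55 0.669 -2.386
vertex -1.514 1.31 -1.205
endloop
endfacet
facet normal -0.292 -0.081 -0.953
outer loop
vertex -2.55 0.669 -2.386
vertex -1.946 1.19 -2.615
vertex -1.92 0.363 -2.553
endloop
endfacet
facet normal -0.213 -0.768 0.604
outer loop
vertex -2.55 0.669 -2.386
vertex -1.92 0.363 -2.553
vertex -1.514 1.31 -1.205
endloop
endfacet
facet normal -0.292 -0.081 -0.953
outer loop
vertex -1.92 0.363 -2.553
vertex -1.946 1.19 -2.615
vertex -1.309 0.68 -2.767
endloop
endfacet
facet normal 0.527 -0.762 0.376
outer loop
vertex -1.92 0.363 -2.553
vertex -1.309 0.68 -2.767
vertex -1.514 1.31 -1.205
endloop
endfacet
facet normal 0.058 -0.077 0.995
outer loop
vertex -4.526 -1.127 4.013
vertex -3.929 -2.16 3.898
vertex -3.329 -1.123 3.944
endloop
endfacet
facet normal 0.044 0.607 0.794
outer loop
vertex -4.526 -1.127 4.013
vertex -3.329 -1.123 3.944
vertex -3.967 -0.3 3.35
endloop
endfacet
facet normal -0.557 0.715 0.423
outer loop
vertex -4.526 -1.127 4.013
vertex -3.967 -0.3 3.35
vertex -4.96 -0.828 2.936
endloop
endfacet
facet normal -0.913 0.098 0.395
outer loop
vertex -4.526 -1.127 4.013
vertex -4.96 -0.828 2.936
vertex -4.937 -1.978 3.275
endloop
endfacet
facet normal -0.534 -0.392 0.749
outer loop
vertex -4.526 -1.127 4.013
vertex -4.937 -1.978 3.275
vertex -3.929 -2.16 3.898
endloop
endfacet
facet normal 0.596 0.719 0.357
outer loop
vertex -3.967 -0.3 3.35
vertex -3.329 -1.123 3.944
vertex -3.023 -0.822 2.825
endloop
endfacet
facet normal 0.618 -0.388 0.683
outer loop
vertex -3.329 -1.123 3.944
vertex -3.929 -2.16 3.898
vertex -3.0 -1.972 3.164
endloop
endfacet
facet normal -0.338 -0.897 0.285
outer loop
vertex -3.929 -2.16 3.898
vertex -4.937 -1.978 3.275
vertex -3.993 -2.5 2.75
endloop
endfacet
facet normal -0.952 -0.104 -0.288
outer loop
vertex -4.937 -1.978 3.275
vertex -4.96 -0.828 2.936
vertex -4.631 -1.677 2.156
endloop
endfacet
facet normal -0.374 0.895 -0.244
outer loop
vertex -4.96 -0.828 2.936
vertex -3.967 -0.3 3.35
vertex -4.031 -0.64 2.202
endloop
endfacet
facet normal 0.913 -0.098 -0.395
outer loop
vertex -3.434 -1.673 2.087
vertex -3.023 -0.822 2.825
vertex -3.0 -1.972 3.164
endloop
endfacet
facet normal 0.557 -0.715 -0.423
outer loop
vertex -3.434 -1.673 2.087
vertex -3.0 -1.972 3.164
vertex -3.993 -2.5 2.75
endloop
endfacet
facet normal -0.044 -0.607 -0.794
outer loop
vertex -3.434 -1.673 2.087
vertex -3.993 -2.5 2.75
vertex -4.631 -1.677 2.156
endloop
endfacet
facet normal -0.058 0.077 -0.995
outer loop
vertex -3.434 -1.673 2.087
vertex -4.631 -1.677 2.156
vertex -4.031 -0.64 2.202
endloop
endfacet
facet normal 0.534 0.392 -0.749
outer loop
vertex -3.434 -1.673 2.087
vertex -4.031 -0.64 2.202
vertex -3.023 -0.822 2.825
endloop
endfacet
facet normal 0.952 0.104 0.288
outer loop
vertex -3.0 -1.972 3.164
vertex -3.023 -0.822 2.825
vertex -3.329 -1.123 3.944
endloop
endfacet
facet normal 0.374 -0.895 0.244
outer loop
vertex -3.993 -2.5 2.75
vertex -3.0 -1.972 3.164
vertex -3.929 -2.16 3.898
endloop
endfacet
facet normal -0.596 -0.719 -0.357
outer loop
vertex -4.631 -1.677 2.156
vertex -3.993 -2.5 2.75
vertex -4.937 -1.978 3.275
endloop
endfacet
facet normal -0.618 0.388 -0.683
outer loop
vertex -4.031 -0.64 2.202
vertex -4.631 -1.677 2.156
vertex -4.96 -0.828 2.936
endloop
endfacet
facet normal 0.338 0.897 -0.285
outer loop
vertex -3.023 -0.822 2.825
vertex -4.031 -0.64 2.202
vertex -3.967 -0.3 3.35
endloop
endfacet

endsolid


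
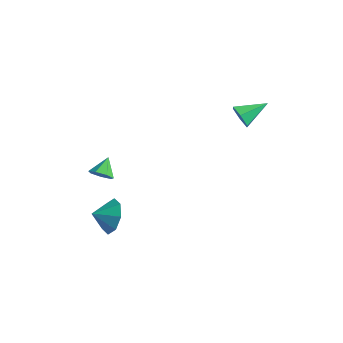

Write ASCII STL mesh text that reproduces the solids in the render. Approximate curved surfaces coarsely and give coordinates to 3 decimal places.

solid 
facet normal -0.312 -0.881 -0.357
outer loop
vertex 0.738 2.763 1.915
vertex 0.376 2.622 2.579
vertex 0.006 2.984 2.009
endloop
endfacet
facet normal 0.113 0.682 -0.722
outer loop
vertex 0.738 2.763 1.915
vertex 0.006 2.984 2.009
vertex 0.884 4.058 3.161
endloop
endfacet
facet normal -0.312 -0.881 -0.357
outer loop
vertex 0.006 2.984 2.009
vertex 0.376 2.622 2.579
vertex -0.356 2.843 2.674
endloop
endfacet
facet normal -0.646 0.738 -0.195
outer loop
vertex 0.006 2.984 2.009
vertex -0.356 2.843 2.674
vertex 0.884 4.058 3.161
endloop
endfacet
facet normal -0.312 -0.881 -0.357
outer loop
vertex -0.356 2.843 2.674
vertex 0.376 2.622 2.579
vertex 0.014 2.481 3.244
endloop
endfacet
facet normal -0.641 0.388 0.662
outer loop
vertex -0.356 2.843 2.674
vertex 0.014 2.481 3.244
vertex 0.884 4.058 3.161
endloop
endfacet
facet normal -0.312 -0.881 -0.357
outer loop
vertex 0.014 2.481 3.244
vertex 0.376 2.622 2.579
vertex 0.745 2.26 3.15
endloop
endfacet
facet normal 0.123 -0.016 0.992
outer loop
vertex 0.014 2.481 3.244
vertex 0.745 2.26 3.15
vertex 0.884 4.058 3.161
endloop
endfacet
facet normal -0.312 -0.881 -0.357
outer loop
vertex 0.745 2.26 3.15
vertex 0.376 2.622 2.579
vertex 1.107 2.401 2.485
endloop
endfacet
facet normal 0.882 -0.071 0.465
outer loop
vertex 0.745 2.26 3.15
vertex 1.107 2.401 2.485
vertex 0.884 4.058 3.161
endloop
endfacet
facet normal -0.312 -0.880 -0.357
outer loop
vertex 1.107 2.401 2.485
vertex 0.376 2.622 2.579
vertex 0.738 2.763 1.915
endloop
endfacet
facet normal 0.877 0.278 -0.391
outer loop
vertex 1.107 2.401 2.485
vertex 0.738 2.763 1.915
vertex 0.884 4.058 3.161
endloop
endfacet
facet normal 0.409 0.804 -0.432
outer loop
vertex -2.587 -3.695 -4.995
vertex -3.061 -3.05 -4.242
vertex -2.1 -3.579 -4.318
endloop
endfacet
facet normal 0.248 -0.969 -0.013
outer loop
vertex -2.587 -3.695 -4.995
vertex -2.1 -3.579 -4.318
vertex -3.519 -3.95 -3.758
endloop
endfacet
facet normal 0.409 0.804 -0.432
outer loop
vertex -2.1 -3.579 -4.318
vertex -3.061 -3.05 -4.242
vertex -2.176 -3.153 -3.596
endloop
endfacet
facet normal 0.398 -0.771 0.497
outer loop
vertex -2.1 -3.579 -4.318
vertex -2.176 -3.153 -3.596
vertex -3.519 -3.95 -3.758
endloop
endfacet
facet normal 0.409 0.804 -0.432
outer loop
vertex -2.176 -3.153 -3.596
vertex -3.061 -3.05 -4.242
vertex -2.771 -2.666 -3.252
endloop
endfacet
facet normal 0.153 -0.438 0.886
outer loop
vertex -2.176 -3.153 -3.596
vertex -2.771 -2.666 -3.252
vertex -3.519 -3.95 -3.758
endloop
endfacet
facet normal 0.409 0.804 -0.432
outer loop
vertex -2.771 -2.666 -3.252
vertex -3.061 -3.05 -4.242
vertex -3.535 -2.404 -3.488
endloop
endfacet
facet normal -0.342 -0.165 0.925
outer loop
vertex -2.771 -2.666 -3.252
vertex -3.535 -2.404 -3.488
vertex -3.519 -3.95 -3.758
endloop
endfacet
facet normal 0.409 0.804 -0.432
outer loop
vertex -3.535 -2.404 -3.488
vertex -3.061 -3.05 -4.242
vertex -4.022 -2.52 -4.165
endloop
endfacet
facet normal -0.798 -0.112 0.593
outer loop
vertex -3.535 -2.404 -3.488
vertex -4.022 -2.52 -4.165
vertex -3.519 -3.95 -3.758
endloop
endfacet
facet normal 0.409 0.804 -0.431
outer loop
vertex -4.022 -2.52 -4.165
vertex -3.061 -3.05 -4.242
vertex -3.946 -2.946 -4.887
endloop
endfacet
facet normal -0.947 -0.310 0.083
outer loop
vertex -4.022 -2.52 -4.165
vertex -3.946 -2.946 -4.887
vertex -3.519 -3.95 -3.758
endloop
endfacet
facet normal 0.409 0.804 -0.431
outer loop
vertex -3.946 -2.946 -4.887
vertex -3.061 -3.05 -4.242
vertex -3.351 -3.433 -5.231
endloop
endfacet
facet normal -0.703 -0.643 -0.306
outer loop
vertex -3.946 -2.946 -4.887
vertex -3.351 -3.433 -5.231
vertex -3.519 -3.95 -3.758
endloop
endfacet
facet normal 0.409 0.804 -0.431
outer loop
vertex -3.351 -3.433 -5.231
vertex -3.061 -3.05 -4.242
vertex -2.587 -3.695 -4.995
endloop
endfacet
facet normal -0.207 -0.915 -0.345
outer loop
vertex -3.351 -3.433 -5.231
vertex -2.587 -3.695 -4.995
vertex -3.519 -3.95 -3.758
endloop
endfacet
facet normal 0.331 -0.734 -0.593
outer loop
vertex -2.396 -3.39 -0.454
vertex -3.003 -3.695 -0.415
vertex -2.788 -3.234 -0.866
endloop
endfacet
facet normal 0.431 0.900 -0.070
outer loop
vertex -2.396 -3.39 -0.454
vertex -2.788 -3.234 -0.866
vertex -3.377 -2.865 0.255
endloop
endfacet
facet normal 0.330 -0.734 -0.593
outer loop
vertex -2.788 -3.234 -0.866
vertex -3.003 -3.695 -0.415
vertex -3.342 -3.424 -0.939
endloop
endfacet
facet normal -0.245 0.875 -0.417
outer loop
vertex -2.788 -3.234 -0.866
vertex -3.342 -3.424 -0.939
vertex -3.377 -2.865 0.255
endloop
endfacet
facet normal 0.331 -0.734 -0.593
outer loop
vertex -3.342 -3.424 -0.939
vertex -3.003 -3.695 -0.415
vertex -3.641 -3.819 -0.617
endloop
endfacet
facet normal -0.858 0.455 -0.238
outer loop
vertex -3.342 -3.424 -0.939
vertex -3.641 -3.819 -0.617
vertex -3.377 -2.865 0.255
endloop
endfacet
facet normal 0.330 -0.734 -0.593
outer loop
vertex -3.641 -3.819 -0.617
vertex -3.003 -3.695 -0.415
vertex -3.459 -4.12 -0.143
endloop
endfacet
facet normal -0.942 -0.044 0.333
outer loop
vertex -3.641 -3.819 -0.617
vertex -3.459 -4.12 -0.143
vertex -3.377 -2.865 0.255
endloop
endfacet
facet normal 0.331 -0.734 -0.593
outer loop
vertex -3.459 -4.12 -0.143
vertex -3.003 -3.695 -0.415
vertex -2.935 -4.101 0.126
endloop
endfacet
facet normal -0.436 -0.246 0.866
outer loop
vertex -3.459 -4.12 -0.143
vertex -2.935 -4.101 0.126
vertex -3.377 -2.865 0.255
endloop
endfacet
facet normal 0.332 -0.734 -0.593
outer loop
vertex -2.935 -4.101 0.126
vertex -3.003 -3.695 -0.415
vertex -2.462 -3.776 -0.012
endloop
endfacet
facet normal 0.280 -0.000 0.960
outer loop
vertex -2.935 -4.101 0.126
vertex -2.462 -3.776 -0.012
vertex -3.377 -2.865 0.255
endloop
endfacet
facet normal 0.331 -0.735 -0.592
outer loop
vertex -2.462 -3.776 -0.012
vertex -3.003 -3.695 -0.415
vertex -2.396 -3.39 -0.454
endloop
endfacet
facet normal 0.666 0.510 0.544
outer loop
vertex -2.462 -3.776 -0.012
vertex -2.396 -3.39 -0.454
vertex -3.377 -2.865 0.255
endloop
endfacet

endsolid


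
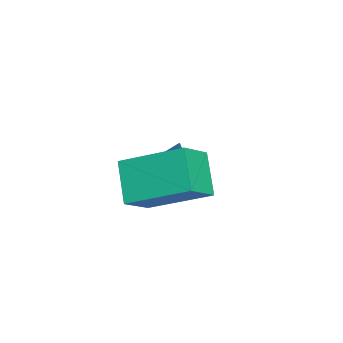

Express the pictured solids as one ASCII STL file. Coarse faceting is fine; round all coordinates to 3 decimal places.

solid 
facet normal -0.513 -0.282 -0.811
outer loop
vertex -0.924 -3.077 0.963
vertex -1.313 -2.522 1.016
vertex -0.742 -2.502 0.648
endloop
endfacet
facet normal 0.925 -0.360 -0.124
outer loop
vertex -0.924 -3.077 0.963
vertex -0.742 -2.502 0.648
vertex -0.247 -1.938 2.704
endloop
endfacet
facet normal -0.513 -0.281 -0.811
outer loop
vertex -0.742 -2.502 0.648
vertex -1.313 -2.522 1.016
vertex -1.131 -1.948 0.702
endloop
endfacet
facet normal 0.755 0.563 -0.336
outer loop
vertex -0.742 -2.502 0.648
vertex -1.131 -1.948 0.702
vertex -0.247 -1.938 2.704
endloop
endfacet
facet normal -0.513 -0.281 -0.811
outer loop
vertex -1.131 -1.948 0.702
vertex -1.313 -2.522 1.016
vertex -1.702 -1.967 1.07
endloop
endfacet
facet normal -0.028 1.000 0.008
outer loop
vertex -1.131 -1.948 0.702
vertex -1.702 -1.967 1.07
vertex -0.247 -1.938 2.704
endloop
endfacet
facet normal -0.512 -0.280 -0.812
outer loop
vertex -1.702 -1.967 1.07
vertex -1.313 -2.522 1.016
vertex -1.885 -2.542 1.384
endloop
endfacet
facet normal -0.645 0.514 0.565
outer loop
vertex -1.702 -1.967 1.07
vertex -1.885 -2.542 1.384
vertex -0.247 -1.938 2.704
endloop
endfacet
facet normal -0.512 -0.281 -0.812
outer loop
vertex -1.885 -2.542 1.384
vertex -1.313 -2.522 1.016
vertex -1.495 -3.097 1.33
endloop
endfacet
facet normal -0.476 -0.410 0.778
outer loop
vertex -1.885 -2.542 1.384
vertex -1.495 -3.097 1.33
vertex -0.247 -1.938 2.704
endloop
endfacet
facet normal -0.512 -0.281 -0.812
outer loop
vertex -1.495 -3.097 1.33
vertex -1.313 -2.522 1.016
vertex -0.924 -3.077 0.963
endloop
endfacet
facet normal 0.309 -0.847 0.434
outer loop
vertex -1.495 -3.097 1.33
vertex -0.924 -3.077 0.963
vertex -0.247 -1.938 2.704
endloop
endfacet
facet normal -0.565 -0.255 0.785
outer loop
vertex 1.54 -3.227 2.646
vertex 1.847 -1.346 3.479
vertex 0.566 -2.817 2.078
endloop
endfacet
facet normal -0.147 -0.904 -0.400
outer loop
vertex 1.413 -2.434 0.901
vertex 1.54 -3.227 2.646
vertex 0.566 -2.817 2.078
endloop
endfacet
facet normal -0.565 -0.255 0.785
outer loop
vertex 0.566 -2.817 2.078
vertex 1.847 -1.346 3.479
vertex 0.873 -0.936 2.911
endloop
endfacet
facet normal -0.812 0.342 -0.473
outer loop
vertex 0.873 -0.936 2.911
vertex 1.413 -2.434 0.901
vertex 0.566 -2.817 2.078
endloop
endfacet
facet normal 0.812 -0.342 0.473
outer loop
vertex 1.54 -3.227 2.646
vertex 2.694 -0.963 2.302
vertex 1.847 -1.346 3.479
endloop
endfacet
facet normal -0.147 -0.904 -0.400
outer loop
vertex 2.387 -2.844 1.469
vertex 1.54 -3.227 2.646
vertex 1.413 -2.434 0.901
endloop
endfacet
facet normal 0.812 -0.342 0.473
outer loop
vertex 2.387 -2.844 1.469
vertex 2.694 -0.963 2.302
vertex 1.54 -3.227 2.646
endloop
endfacet
facet normal 0.147 0.904 0.400
outer loop
vertex 1.847 -1.346 3.479
vertex 2.694 -0.963 2.302
vertex 0.873 -0.936 2.911
endloop
endfacet
facet normal -0.812 0.342 -0.473
outer loop
vertex 1.72 -0.553 1.734
vertex 1.413 -2.434 0.901
vertex 0.873 -0.936 2.911
endloop
endfacet
facet normal 0.147 0.904 0.400
outer loop
vertex 0.873 -0.936 2.911
vertex 2.694 -0.963 2.302
vertex 1.72 -0.553 1.734
endloop
endfacet
facet normal 0.565 0.255 -0.785
outer loop
vertex 1.72 -0.553 1.734
vertex 2.387 -2.844 1.469
vertex 1.413 -2.434 0.901
endloop
endfacet
facet normal 0.565 0.255 -0.785
outer loop
vertex 2.694 -0.963 2.302
vertex 2.387 -2.844 1.469
vertex 1.72 -0.553 1.734
endloop
endfacet

endsolid


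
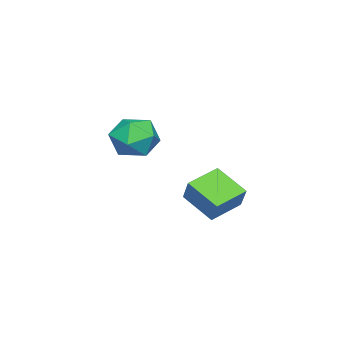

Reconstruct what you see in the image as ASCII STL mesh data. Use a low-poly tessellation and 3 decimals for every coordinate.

solid 
facet normal -0.867 0.418 0.272
outer loop
vertex 0.205 0.517 -2.129
vertex 0.634 1.974 -3.0
vertex -0.359 0.043 -3.201
endloop
endfacet
facet normal -0.246 -0.832 0.497
outer loop
vertex 1.046 -0.634 -3.64
vertex 0.205 0.517 -2.129
vertex -0.359 0.043 -3.201
endloop
endfacet
facet normal -0.867 0.418 0.272
outer loop
vertex -0.359 0.043 -3.201
vertex 0.634 1.974 -3.0
vertex 0.07 1.5 -4.071
endloop
endfacet
facet normal -0.433 -0.365 -0.824
outer loop
vertex 0.07 1.5 -4.071
vertex 1.046 -0.634 -3.64
vertex -0.359 0.043 -3.201
endloop
endfacet
facet normal 0.433 0.365 0.824
outer loop
vertex 0.205 0.517 -2.129
vertex 2.039 1.297 -3.439
vertex 0.634 1.974 -3.0
endloop
endfacet
facet normal -0.245 -0.832 0.497
outer loop
vertex 1.61 -0.16 -2.569
vertex 0.205 0.517 -2.129
vertex 1.046 -0.634 -3.64
endloop
endfacet
facet normal 0.434 0.364 0.824
outer loop
vertex 1.61 -0.16 -2.569
vertex 2.039 1.297 -3.439
vertex 0.205 0.517 -2.129
endloop
endfacet
facet normal 0.245 0.832 -0.497
outer loop
vertex 0.634 1.974 -3.0
vertex 2.039 1.297 -3.439
vertex 0.07 1.5 -4.071
endloop
endfacet
facet normal -0.434 -0.365 -0.824
outer loop
vertex 1.475 0.823 -4.511
vertex 1.046 -0.634 -3.64
vertex 0.07 1.5 -4.071
endloop
endfacet
facet normal 0.245 0.832 -0.497
outer loop
vertex 0.07 1.5 -4.071
vertex 2.039 1.297 -3.439
vertex 1.475 0.823 -4.511
endloop
endfacet
facet normal 0.867 -0.418 -0.272
outer loop
vertex 1.475 0.823 -4.511
vertex 1.61 -0.16 -2.569
vertex 1.046 -0.634 -3.64
endloop
endfacet
facet normal 0.867 -0.418 -0.272
outer loop
vertex 2.039 1.297 -3.439
vertex 1.61 -0.16 -2.569
vertex 1.475 0.823 -4.511
endloop
endfacet
facet normal 0.068 0.564 0.823
outer loop
vertex -0.798 -2.836 -1.198
vertex -1.74 -3.437 -0.708
vertex -0.602 -3.837 -0.528
endloop
endfacet
facet normal 0.707 0.484 0.516
outer loop
vertex -0.798 -2.836 -1.198
vertex -0.602 -3.837 -0.528
vertex 0.027 -3.659 -1.558
endloop
endfacet
facet normal 0.664 0.732 -0.153
outer loop
vertex -0.798 -2.836 -1.198
vertex 0.027 -3.659 -1.558
vertex -0.723 -3.149 -2.374
endloop
endfacet
facet normal -0.002 0.966 -0.257
outer loop
vertex -0.798 -2.836 -1.198
vertex -0.723 -3.149 -2.374
vertex -1.815 -3.012 -1.849
endloop
endfacet
facet normal -0.370 0.862 0.346
outer loop
vertex -0.798 -2.836 -1.198
vertex -1.815 -3.012 -1.849
vertex -1.74 -3.437 -0.708
endloop
endfacet
facet normal 0.850 -0.215 0.482
outer loop
vertex 0.027 -3.659 -1.558
vertex -0.602 -3.837 -0.528
vertex -0.405 -4.768 -1.291
endloop
endfacet
facet normal -0.185 -0.085 0.979
outer loop
vertex -0.602 -3.837 -0.528
vertex -1.74 -3.437 -0.708
vertex -1.497 -4.631 -0.766
endloop
endfacet
facet normal -0.894 0.398 0.207
outer loop
vertex -1.74 -3.437 -0.708
vertex -1.815 -3.012 -1.849
vertex -2.247 -4.121 -1.582
endloop
endfacet
facet normal -0.298 0.566 -0.768
outer loop
vertex -1.815 -3.012 -1.849
vertex -0.723 -3.149 -2.374
vertex -1.618 -3.943 -2.612
endloop
endfacet
facet normal 0.779 0.188 -0.599
outer loop
vertex -0.723 -3.149 -2.374
vertex 0.027 -3.659 -1.558
vertex -0.48 -4.343 -2.432
endloop
endfacet
facet normal 0.002 -0.966 0.257
outer loop
vertex -1.422 -4.944 -1.942
vertex -0.405 -4.768 -1.291
vertex -1.497 -4.631 -0.766
endloop
endfacet
facet normal -0.664 -0.732 0.153
outer loop
vertex -1.422 -4.944 -1.942
vertex -1.497 -4.631 -0.766
vertex -2.247 -4.121 -1.582
endloop
endfacet
facet normal -0.707 -0.484 -0.516
outer loop
vertex -1.422 -4.944 -1.942
vertex -2.247 -4.121 -1.582
vertex -1.618 -3.943 -2.612
endloop
endfacet
facet normal -0.068 -0.564 -0.823
outer loop
vertex -1.422 -4.944 -1.942
vertex -1.618 -3.943 -2.612
vertex -0.48 -4.343 -2.432
endloop
endfacet
facet normal 0.370 -0.862 -0.346
outer loop
vertex -1.422 -4.944 -1.942
vertex -0.48 -4.343 -2.432
vertex -0.405 -4.768 -1.291
endloop
endfacet
facet normal 0.298 -0.566 0.768
outer loop
vertex -1.497 -4.631 -0.766
vertex -0.405 -4.768 -1.291
vertex -0.602 -3.837 -0.528
endloop
endfacet
facet normal -0.779 -0.188 0.599
outer loop
vertex -2.247 -4.121 -1.582
vertex -1.497 -4.631 -0.766
vertex -1.74 -3.437 -0.708
endloop
endfacet
facet normal -0.850 0.215 -0.482
outer loop
vertex -1.618 -3.943 -2.612
vertex -2.247 -4.121 -1.582
vertex -1.815 -3.012 -1.849
endloop
endfacet
facet normal 0.185 0.085 -0.979
outer loop
vertex -0.48 -4.343 -2.432
vertex -1.618 -3.943 -2.612
vertex -0.723 -3.149 -2.374
endloop
endfacet
facet normal 0.894 -0.398 -0.207
outer loop
vertex -0.405 -4.768 -1.291
vertex -0.48 -4.343 -2.432
vertex 0.027 -3.659 -1.558
endloop
endfacet

endsolid


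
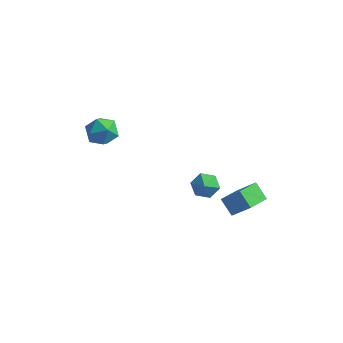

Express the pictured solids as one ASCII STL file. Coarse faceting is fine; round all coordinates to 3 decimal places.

solid 
facet normal -0.255 0.688 -0.680
outer loop
vertex 2.134 2.282 -3.401
vertex 1.695 2.654 -2.86
vertex 2.456 2.846 -2.951
endloop
endfacet
facet normal 0.875 -0.484 -0.019
outer loop
vertex 2.134 2.282 -3.401
vertex 2.456 2.846 -2.951
vertex 1.965 1.926 -2.14
endloop
endfacet
facet normal -0.255 0.687 -0.680
outer loop
vertex 2.456 2.846 -2.951
vertex 1.695 2.654 -2.86
vertex 2.018 3.218 -2.411
endloop
endfacet
facet normal 0.803 0.091 0.589
outer loop
vertex 2.456 2.846 -2.951
vertex 2.018 3.218 -2.411
vertex 1.965 1.926 -2.14
endloop
endfacet
facet normal -0.254 0.687 -0.681
outer loop
vertex 2.018 3.218 -2.411
vertex 1.695 2.654 -2.86
vertex 1.256 3.027 -2.32
endloop
endfacet
facet normal 0.066 0.202 0.977
outer loop
vertex 2.018 3.218 -2.411
vertex 1.256 3.027 -2.32
vertex 1.965 1.926 -2.14
endloop
endfacet
facet normal -0.254 0.687 -0.681
outer loop
vertex 1.256 3.027 -2.32
vertex 1.695 2.654 -2.86
vertex 0.934 2.463 -2.769
endloop
endfacet
facet normal -0.598 -0.261 0.757
outer loop
vertex 1.256 3.027 -2.32
vertex 0.934 2.463 -2.769
vertex 1.965 1.926 -2.14
endloop
endfacet
facet normal -0.254 0.688 -0.679
outer loop
vertex 0.934 2.463 -2.769
vertex 1.695 2.654 -2.86
vertex 1.373 2.091 -3.31
endloop
endfacet
facet normal -0.527 -0.837 0.148
outer loop
vertex 0.934 2.463 -2.769
vertex 1.373 2.091 -3.31
vertex 1.965 1.926 -2.14
endloop
endfacet
facet normal -0.254 0.688 -0.679
outer loop
vertex 1.373 2.091 -3.31
vertex 1.695 2.654 -2.86
vertex 2.134 2.282 -3.401
endloop
endfacet
facet normal 0.209 -0.948 -0.240
outer loop
vertex 1.373 2.091 -3.31
vertex 2.134 2.282 -3.401
vertex 1.965 1.926 -2.14
endloop
endfacet
facet normal -0.690 0.352 0.633
outer loop
vertex 3.67 2.56 -2.453
vertex 4.035 3.917 -2.81
vertex 2.638 2.544 -3.569
endloop
endfacet
facet normal -0.252 -0.936 0.246
outer loop
vertex 3.425 2.143 -4.29
vertex 3.67 2.56 -2.453
vertex 2.638 2.544 -3.569
endloop
endfacet
facet normal -0.690 0.352 0.633
outer loop
vertex 2.638 2.544 -3.569
vertex 4.035 3.917 -2.81
vertex 3.003 3.901 -3.926
endloop
endfacet
facet normal -0.678 -0.011 -0.735
outer loop
vertex 3.003 3.901 -3.926
vertex 3.425 2.143 -4.29
vertex 2.638 2.544 -3.569
endloop
endfacet
facet normal 0.678 0.011 0.735
outer loop
vertex 3.67 2.56 -2.453
vertex 4.822 3.516 -3.531
vertex 4.035 3.917 -2.81
endloop
endfacet
facet normal -0.252 -0.936 0.246
outer loop
vertex 4.457 2.159 -3.174
vertex 3.67 2.56 -2.453
vertex 3.425 2.143 -4.29
endloop
endfacet
facet normal 0.678 0.011 0.735
outer loop
vertex 4.457 2.159 -3.174
vertex 4.822 3.516 -3.531
vertex 3.67 2.56 -2.453
endloop
endfacet
facet normal 0.252 0.936 -0.246
outer loop
vertex 4.035 3.917 -2.81
vertex 4.822 3.516 -3.531
vertex 3.003 3.901 -3.926
endloop
endfacet
facet normal -0.678 -0.011 -0.735
outer loop
vertex 3.79 3.5 -4.647
vertex 3.425 2.143 -4.29
vertex 3.003 3.901 -3.926
endloop
endfacet
facet normal 0.252 0.936 -0.246
outer loop
vertex 3.003 3.901 -3.926
vertex 4.822 3.516 -3.531
vertex 3.79 3.5 -4.647
endloop
endfacet
facet normal 0.690 -0.352 -0.633
outer loop
vertex 3.79 3.5 -4.647
vertex 4.457 2.159 -3.174
vertex 3.425 2.143 -4.29
endloop
endfacet
facet normal 0.690 -0.352 -0.633
outer loop
vertex 4.822 3.516 -3.531
vertex 4.457 2.159 -3.174
vertex 3.79 3.5 -4.647
endloop
endfacet
facet normal 0.126 0.972 0.198
outer loop
vertex -2.621 0.801 1.943
vertex -3.36 0.773 2.551
vertex -2.474 0.594 2.866
endloop
endfacet
facet normal 0.748 0.664 0.030
outer loop
vertex -2.621 0.801 1.943
vertex -2.474 0.594 2.866
vertex -2.012 0.104 2.186
endloop
endfacet
facet normal 0.684 0.380 -0.623
outer loop
vertex -2.621 0.801 1.943
vertex -2.012 0.104 2.186
vertex -2.613 -0.019 1.451
endloop
endfacet
facet normal 0.023 0.515 -0.857
outer loop
vertex -2.621 0.801 1.943
vertex -2.613 -0.019 1.451
vertex -3.445 0.395 1.677
endloop
endfacet
facet normal -0.321 0.880 -0.350
outer loop
vertex -2.621 0.801 1.943
vertex -3.445 0.395 1.677
vertex -3.36 0.773 2.551
endloop
endfacet
facet normal 0.861 0.130 0.492
outer loop
vertex -2.012 0.104 2.186
vertex -2.474 0.594 2.866
vertex -2.375 -0.355 2.943
endloop
endfacet
facet normal -0.144 0.630 0.763
outer loop
vertex -2.474 0.594 2.866
vertex -3.36 0.773 2.551
vertex -3.207 0.059 3.169
endloop
endfacet
facet normal -0.868 0.482 -0.124
outer loop
vertex -3.36 0.773 2.551
vertex -3.445 0.395 1.677
vertex -3.808 -0.064 2.434
endloop
endfacet
facet normal -0.311 -0.109 -0.944
outer loop
vertex -3.445 0.395 1.677
vertex -2.613 -0.019 1.451
vertex -3.346 -0.554 1.754
endloop
endfacet
facet normal 0.758 -0.327 -0.565
outer loop
vertex -2.613 -0.019 1.451
vertex -2.012 0.104 2.186
vertex -2.46 -0.733 2.069
endloop
endfacet
facet normal -0.023 -0.515 0.857
outer loop
vertex -3.199 -0.761 2.677
vertex -2.375 -0.355 2.943
vertex -3.207 0.059 3.169
endloop
endfacet
facet normal -0.684 -0.380 0.623
outer loop
vertex -3.199 -0.761 2.677
vertex -3.207 0.059 3.169
vertex -3.808 -0.064 2.434
endloop
endfacet
facet normal -0.748 -0.664 -0.030
outer loop
vertex -3.199 -0.761 2.677
vertex -3.808 -0.064 2.434
vertex -3.346 -0.554 1.754
endloop
endfacet
facet normal -0.126 -0.972 -0.198
outer loop
vertex -3.199 -0.761 2.677
vertex -3.346 -0.554 1.754
vertex -2.46 -0.733 2.069
endloop
endfacet
facet normal 0.321 -0.880 0.350
outer loop
vertex -3.199 -0.761 2.677
vertex -2.46 -0.733 2.069
vertex -2.375 -0.355 2.943
endloop
endfacet
facet normal 0.311 0.109 0.944
outer loop
vertex -3.207 0.059 3.169
vertex -2.375 -0.355 2.943
vertex -2.474 0.594 2.866
endloop
endfacet
facet normal -0.758 0.327 0.565
outer loop
vertex -3.808 -0.064 2.434
vertex -3.207 0.059 3.169
vertex -3.36 0.773 2.551
endloop
endfacet
facet normal -0.861 -0.130 -0.492
outer loop
vertex -3.346 -0.554 1.754
vertex -3.808 -0.064 2.434
vertex -3.445 0.395 1.677
endloop
endfacet
facet normal 0.144 -0.630 -0.763
outer loop
vertex -2.46 -0.733 2.069
vertex -3.346 -0.554 1.754
vertex -2.613 -0.019 1.451
endloop
endfacet
facet normal 0.868 -0.482 0.124
outer loop
vertex -2.375 -0.355 2.943
vertex -2.46 -0.733 2.069
vertex -2.012 0.104 2.186
endloop
endfacet

endsolid
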